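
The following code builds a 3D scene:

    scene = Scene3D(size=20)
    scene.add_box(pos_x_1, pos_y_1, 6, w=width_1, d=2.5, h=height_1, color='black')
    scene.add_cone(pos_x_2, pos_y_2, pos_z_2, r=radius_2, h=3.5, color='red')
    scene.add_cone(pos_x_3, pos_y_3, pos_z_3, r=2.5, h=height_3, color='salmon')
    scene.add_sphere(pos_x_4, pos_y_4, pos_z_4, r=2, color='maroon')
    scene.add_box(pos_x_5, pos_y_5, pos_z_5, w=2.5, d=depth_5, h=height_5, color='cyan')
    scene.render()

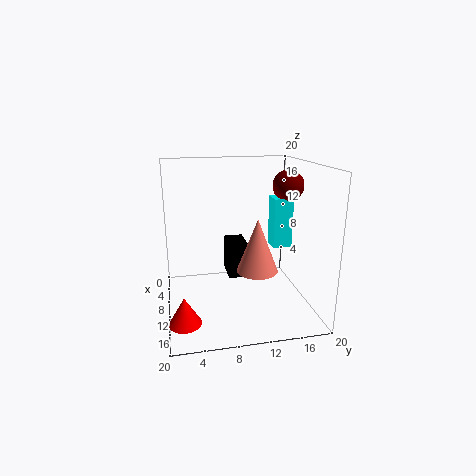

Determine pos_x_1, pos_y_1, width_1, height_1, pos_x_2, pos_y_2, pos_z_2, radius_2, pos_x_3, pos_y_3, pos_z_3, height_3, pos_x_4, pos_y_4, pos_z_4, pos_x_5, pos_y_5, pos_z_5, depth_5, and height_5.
pos_x_1 = 10
pos_y_1 = 8
width_1 = 4
height_1 = 4.5
pos_x_2 = 17
pos_y_2 = 2
pos_z_2 = 2
radius_2 = 2
pos_x_3 = 16.5
pos_y_3 = 11
pos_z_3 = 8
height_3 = 6.5
pos_x_4 = 12.5
pos_y_4 = 16
pos_z_4 = 17.5
pos_x_5 = 11
pos_y_5 = 14
pos_z_5 = 9.5
depth_5 = 2.5
height_5 = 6.5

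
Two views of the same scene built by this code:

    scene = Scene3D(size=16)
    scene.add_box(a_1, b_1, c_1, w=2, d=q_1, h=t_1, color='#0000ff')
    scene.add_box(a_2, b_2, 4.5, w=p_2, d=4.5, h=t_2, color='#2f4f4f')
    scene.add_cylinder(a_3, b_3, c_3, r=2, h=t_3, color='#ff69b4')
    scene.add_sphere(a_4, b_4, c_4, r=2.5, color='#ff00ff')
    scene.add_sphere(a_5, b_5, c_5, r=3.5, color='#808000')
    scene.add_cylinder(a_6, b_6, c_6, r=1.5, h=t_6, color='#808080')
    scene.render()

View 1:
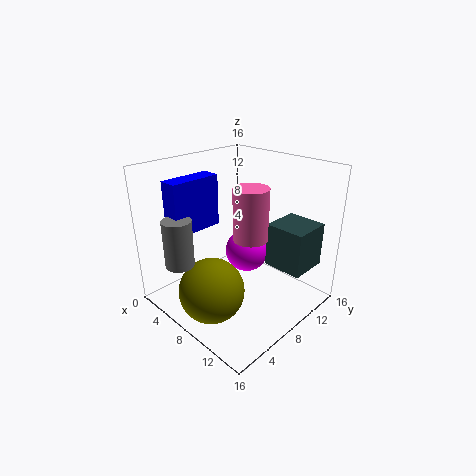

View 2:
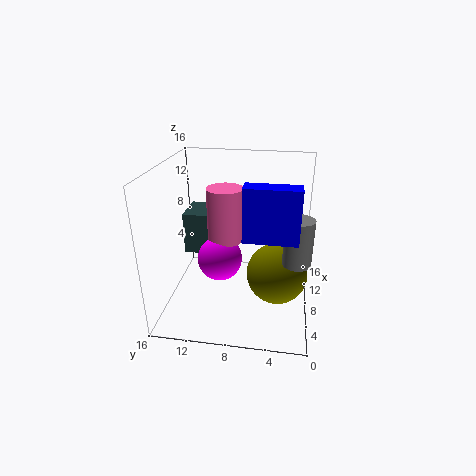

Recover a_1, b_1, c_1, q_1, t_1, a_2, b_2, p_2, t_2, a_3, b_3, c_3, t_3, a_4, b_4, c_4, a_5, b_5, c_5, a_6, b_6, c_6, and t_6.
a_1 = 4
b_1 = 1.5
c_1 = 9.5
q_1 = 5.5
t_1 = 5.5
a_2 = 10
b_2 = 10.5
p_2 = 4.5
t_2 = 5
a_3 = 8.5
b_3 = 9.5
c_3 = 7.5
t_3 = 6
a_4 = 7.5
b_4 = 10
c_4 = 5.5
a_5 = 8.5
b_5 = 3.5
c_5 = 3.5
a_6 = 6
b_6 = 1.5
c_6 = 6.5
t_6 = 5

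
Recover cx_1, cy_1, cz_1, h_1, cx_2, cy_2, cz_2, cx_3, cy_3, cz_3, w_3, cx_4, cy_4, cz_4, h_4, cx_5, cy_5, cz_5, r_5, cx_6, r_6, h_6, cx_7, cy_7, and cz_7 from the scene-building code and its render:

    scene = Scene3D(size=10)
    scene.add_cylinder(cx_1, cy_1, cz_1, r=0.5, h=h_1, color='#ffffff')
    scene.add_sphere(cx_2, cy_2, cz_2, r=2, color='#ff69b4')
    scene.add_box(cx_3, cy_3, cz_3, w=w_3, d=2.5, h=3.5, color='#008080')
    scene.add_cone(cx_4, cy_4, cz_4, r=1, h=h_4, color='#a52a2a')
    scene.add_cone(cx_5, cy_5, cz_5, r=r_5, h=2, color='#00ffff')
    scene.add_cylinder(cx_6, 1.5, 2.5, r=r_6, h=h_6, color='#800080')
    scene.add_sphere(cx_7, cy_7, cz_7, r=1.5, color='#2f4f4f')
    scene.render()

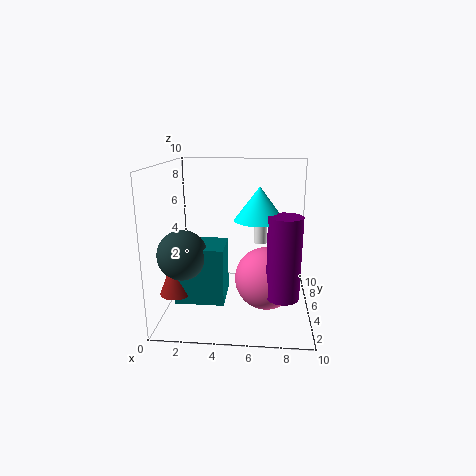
cx_1 = 6.5; cy_1 = 8.5; cz_1 = 3.5; h_1 = 3.5; cx_2 = 7; cy_2 = 3; cz_2 = 3; cx_3 = 1.5; cy_3 = 1; cz_3 = 2; w_3 = 3; cx_4 = 1.5; cy_4 = 1.5; cz_4 = 2.5; h_4 = 2.5; cx_5 = 6.5; cy_5 = 2.5; cz_5 = 7; r_5 = 1.5; cx_6 = 8; r_6 = 1; h_6 = 5; cx_7 = 2; cy_7 = 1.5; cz_7 = 5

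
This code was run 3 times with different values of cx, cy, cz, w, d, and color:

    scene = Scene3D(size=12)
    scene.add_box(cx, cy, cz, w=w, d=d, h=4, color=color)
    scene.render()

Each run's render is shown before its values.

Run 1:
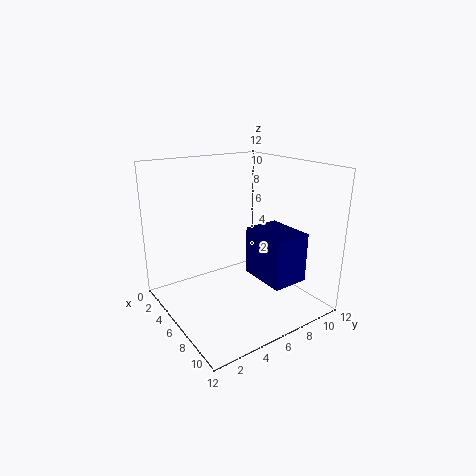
cx = 6.5
cy = 6.5
cz = 3
w = 4
d = 3
color = 'navy'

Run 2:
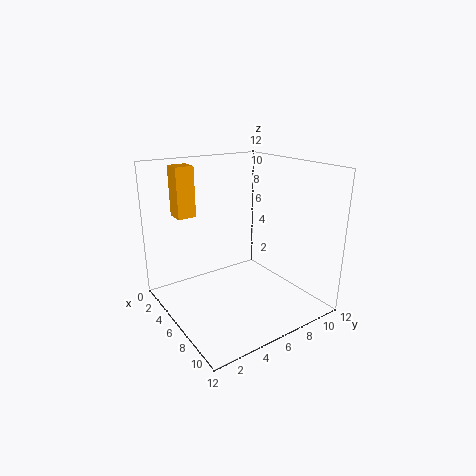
cx = 3
cy = 1.5
cz = 8
w = 1.5
d = 1.5
color = 'orange'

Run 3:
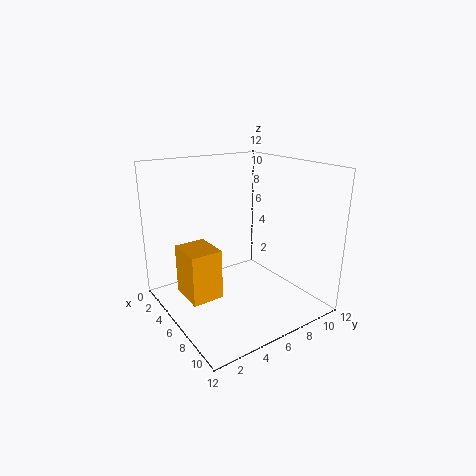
cx = 4.5
cy = 1
cz = 2
w = 3
d = 2.5
color = 'orange'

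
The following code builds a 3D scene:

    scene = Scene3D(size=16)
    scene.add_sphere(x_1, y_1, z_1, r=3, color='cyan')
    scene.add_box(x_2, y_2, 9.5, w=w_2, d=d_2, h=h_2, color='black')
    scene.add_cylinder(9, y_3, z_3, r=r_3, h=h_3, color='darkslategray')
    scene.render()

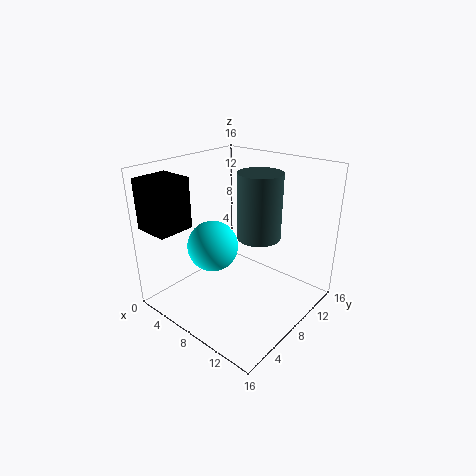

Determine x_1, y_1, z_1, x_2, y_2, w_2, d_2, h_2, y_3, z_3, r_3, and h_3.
x_1 = 4.5, y_1 = 7.5, z_1 = 6, x_2 = 0.5, y_2 = 0.5, w_2 = 4, d_2 = 4, h_2 = 5.5, y_3 = 10.5, z_3 = 7.5, r_3 = 2.5, h_3 = 7.5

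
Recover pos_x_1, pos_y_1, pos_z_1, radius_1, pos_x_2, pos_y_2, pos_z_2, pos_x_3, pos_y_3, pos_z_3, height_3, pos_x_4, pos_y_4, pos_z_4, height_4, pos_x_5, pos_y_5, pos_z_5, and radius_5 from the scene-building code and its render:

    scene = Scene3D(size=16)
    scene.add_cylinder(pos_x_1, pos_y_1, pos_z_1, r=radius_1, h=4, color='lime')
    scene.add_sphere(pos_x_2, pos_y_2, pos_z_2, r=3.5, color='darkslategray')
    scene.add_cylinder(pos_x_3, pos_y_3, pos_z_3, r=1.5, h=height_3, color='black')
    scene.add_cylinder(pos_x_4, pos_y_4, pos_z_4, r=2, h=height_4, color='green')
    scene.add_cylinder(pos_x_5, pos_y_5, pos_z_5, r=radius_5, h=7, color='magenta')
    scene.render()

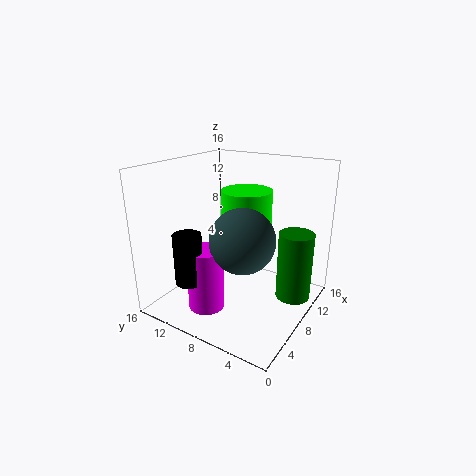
pos_x_1 = 11.5
pos_y_1 = 9
pos_z_1 = 8.5
radius_1 = 3
pos_x_2 = 6.5
pos_y_2 = 6.5
pos_z_2 = 8.5
pos_x_3 = 3
pos_y_3 = 11
pos_z_3 = 4
height_3 = 5.5
pos_x_4 = 11.5
pos_y_4 = 2.5
pos_z_4 = 0.5
height_4 = 8
pos_x_5 = 4.5
pos_y_5 = 10
pos_z_5 = 0.5
radius_5 = 2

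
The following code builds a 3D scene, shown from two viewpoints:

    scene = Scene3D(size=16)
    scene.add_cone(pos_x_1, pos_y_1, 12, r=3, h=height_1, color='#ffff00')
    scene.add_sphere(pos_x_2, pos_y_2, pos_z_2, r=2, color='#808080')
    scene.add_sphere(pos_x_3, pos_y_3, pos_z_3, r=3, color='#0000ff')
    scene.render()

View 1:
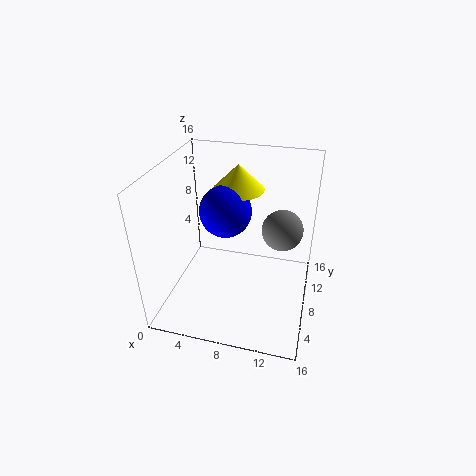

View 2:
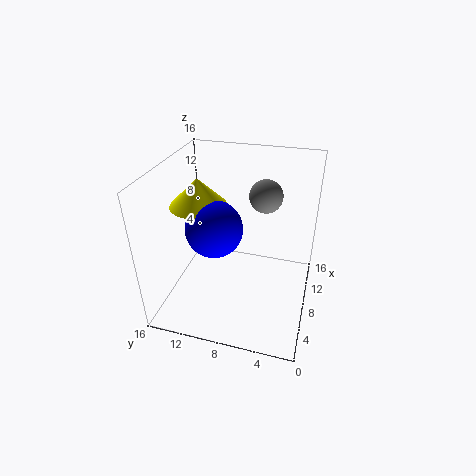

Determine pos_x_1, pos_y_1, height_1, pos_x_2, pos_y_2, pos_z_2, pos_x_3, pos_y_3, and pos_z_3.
pos_x_1 = 7
pos_y_1 = 12
height_1 = 3
pos_x_2 = 13
pos_y_2 = 6
pos_z_2 = 11
pos_x_3 = 6
pos_y_3 = 10
pos_z_3 = 10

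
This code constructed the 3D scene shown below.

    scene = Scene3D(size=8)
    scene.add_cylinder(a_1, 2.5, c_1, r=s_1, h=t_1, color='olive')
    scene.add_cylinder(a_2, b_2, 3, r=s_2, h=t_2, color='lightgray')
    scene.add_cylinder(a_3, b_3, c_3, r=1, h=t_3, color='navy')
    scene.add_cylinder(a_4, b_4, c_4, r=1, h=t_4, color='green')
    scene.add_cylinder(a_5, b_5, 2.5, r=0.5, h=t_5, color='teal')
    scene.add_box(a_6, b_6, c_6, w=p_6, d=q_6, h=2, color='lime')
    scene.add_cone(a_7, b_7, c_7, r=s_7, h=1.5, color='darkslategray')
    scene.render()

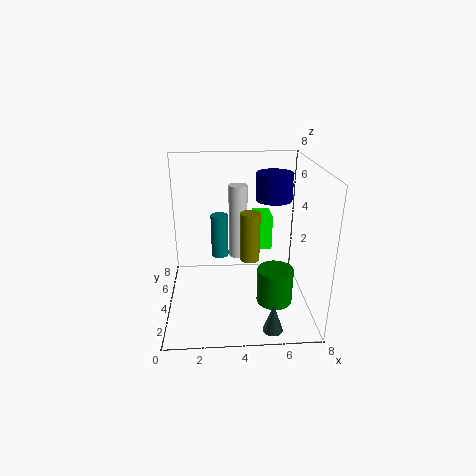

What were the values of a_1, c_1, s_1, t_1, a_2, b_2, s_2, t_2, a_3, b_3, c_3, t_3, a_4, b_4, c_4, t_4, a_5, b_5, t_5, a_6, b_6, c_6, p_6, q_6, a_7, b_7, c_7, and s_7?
a_1 = 4.5, c_1 = 3.5, s_1 = 0.5, t_1 = 2.5, a_2 = 4, b_2 = 4, s_2 = 0.5, t_2 = 4, a_3 = 6, b_3 = 4.5, c_3 = 6, t_3 = 1.5, a_4 = 6, b_4 = 3, c_4 = 0.5, t_4 = 2, a_5 = 3, b_5 = 5, t_5 = 2.5, a_6 = 5, b_6 = 4.5, c_6 = 3, p_6 = 1, q_6 = 1.5, a_7 = 5.5, b_7 = 0.5, c_7 = 0.5, s_7 = 0.5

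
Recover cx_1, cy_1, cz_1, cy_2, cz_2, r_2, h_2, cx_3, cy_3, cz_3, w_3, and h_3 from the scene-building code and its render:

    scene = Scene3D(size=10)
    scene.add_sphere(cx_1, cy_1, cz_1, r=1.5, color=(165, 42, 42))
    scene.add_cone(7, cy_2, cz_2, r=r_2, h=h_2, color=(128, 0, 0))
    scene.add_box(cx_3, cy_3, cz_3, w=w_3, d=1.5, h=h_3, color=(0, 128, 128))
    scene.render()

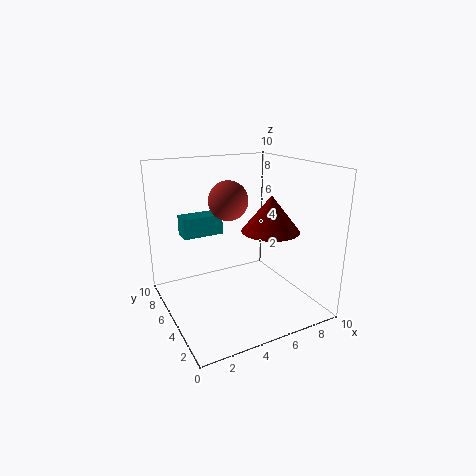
cx_1 = 5.5; cy_1 = 7.5; cz_1 = 7; cy_2 = 4; cz_2 = 5.5; r_2 = 2; h_2 = 2.5; cx_3 = 2; cy_3 = 7.5; cz_3 = 4.5; w_3 = 3; h_3 = 1.5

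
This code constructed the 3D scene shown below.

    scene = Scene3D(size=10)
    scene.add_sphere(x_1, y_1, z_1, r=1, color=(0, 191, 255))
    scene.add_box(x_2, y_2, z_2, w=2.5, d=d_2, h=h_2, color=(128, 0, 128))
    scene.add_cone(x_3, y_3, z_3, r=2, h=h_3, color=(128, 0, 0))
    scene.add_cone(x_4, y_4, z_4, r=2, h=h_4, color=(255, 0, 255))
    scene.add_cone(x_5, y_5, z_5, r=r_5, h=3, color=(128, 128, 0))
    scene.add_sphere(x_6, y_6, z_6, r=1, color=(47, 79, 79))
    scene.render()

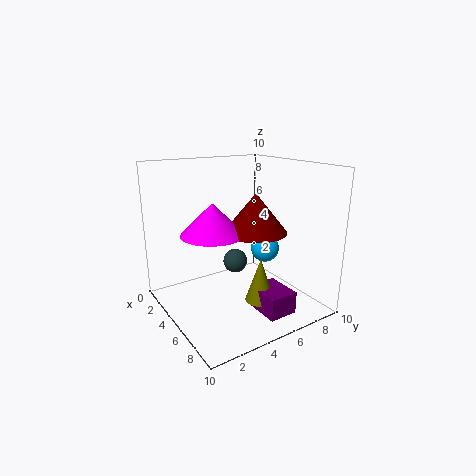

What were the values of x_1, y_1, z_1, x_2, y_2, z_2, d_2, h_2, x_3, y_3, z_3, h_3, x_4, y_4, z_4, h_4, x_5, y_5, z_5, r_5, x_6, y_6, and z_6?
x_1 = 5.5, y_1 = 7, z_1 = 4, x_2 = 6.5, y_2 = 5, z_2 = 0.5, d_2 = 2, h_2 = 1.5, x_3 = 7, y_3 = 5, z_3 = 6, h_3 = 2.5, x_4 = 6, y_4 = 2.5, z_4 = 6, h_4 = 2, x_5 = 7, y_5 = 5.5, z_5 = 1, r_5 = 1, x_6 = 1.5, y_6 = 7, z_6 = 1.5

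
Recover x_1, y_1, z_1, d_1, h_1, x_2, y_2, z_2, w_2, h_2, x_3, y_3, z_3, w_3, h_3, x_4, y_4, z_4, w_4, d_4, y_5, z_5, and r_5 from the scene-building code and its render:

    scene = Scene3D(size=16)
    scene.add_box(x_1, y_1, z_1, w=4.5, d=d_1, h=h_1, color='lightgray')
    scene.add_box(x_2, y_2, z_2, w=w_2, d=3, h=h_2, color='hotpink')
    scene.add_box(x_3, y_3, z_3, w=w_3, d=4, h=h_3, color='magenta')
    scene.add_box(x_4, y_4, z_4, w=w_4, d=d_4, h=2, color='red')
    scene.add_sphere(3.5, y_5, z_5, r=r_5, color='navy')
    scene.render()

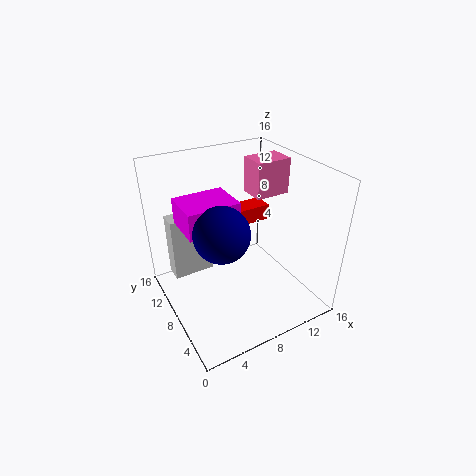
x_1 = 1
y_1 = 9.5
z_1 = 4
d_1 = 2
h_1 = 7
x_2 = 10.5
y_2 = 8
z_2 = 12
w_2 = 4
h_2 = 4
x_3 = 1
y_3 = 4
z_3 = 12
w_3 = 5
h_3 = 2.5
x_4 = 9.5
y_4 = 11.5
z_4 = 7
w_4 = 5
d_4 = 2.5
y_5 = 3
z_5 = 12.5
r_5 = 2.5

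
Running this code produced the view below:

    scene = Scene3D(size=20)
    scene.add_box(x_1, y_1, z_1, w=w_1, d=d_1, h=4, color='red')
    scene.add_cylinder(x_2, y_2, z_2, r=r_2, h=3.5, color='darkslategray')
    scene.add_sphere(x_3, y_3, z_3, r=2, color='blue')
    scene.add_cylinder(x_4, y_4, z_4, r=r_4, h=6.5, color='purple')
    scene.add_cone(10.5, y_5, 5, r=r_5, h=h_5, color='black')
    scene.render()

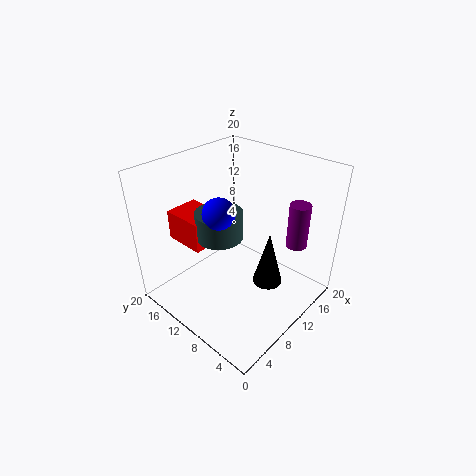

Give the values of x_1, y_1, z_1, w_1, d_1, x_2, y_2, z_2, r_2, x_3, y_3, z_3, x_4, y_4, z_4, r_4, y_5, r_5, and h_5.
x_1 = 3.5; y_1 = 11; z_1 = 10.5; w_1 = 4.5; d_1 = 5.5; x_2 = 6.5; y_2 = 10; z_2 = 12; r_2 = 3; x_3 = 5.5; y_3 = 9; z_3 = 16; x_4 = 16.5; y_4 = 4.5; z_4 = 8; r_4 = 1.5; y_5 = 5; r_5 = 2; h_5 = 7.5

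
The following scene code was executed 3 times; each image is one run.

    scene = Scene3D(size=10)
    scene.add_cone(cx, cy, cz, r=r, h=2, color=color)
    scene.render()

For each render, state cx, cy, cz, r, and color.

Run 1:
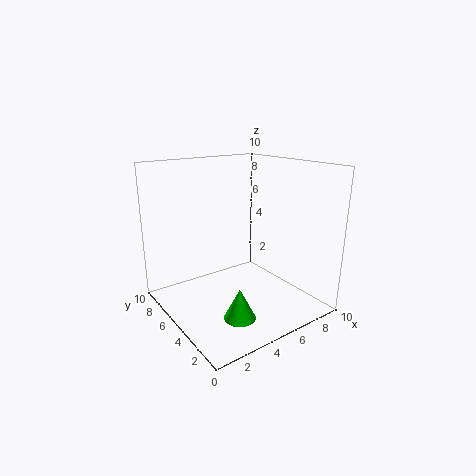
cx = 3; cy = 2; cz = 1; r = 1; color = 'lime'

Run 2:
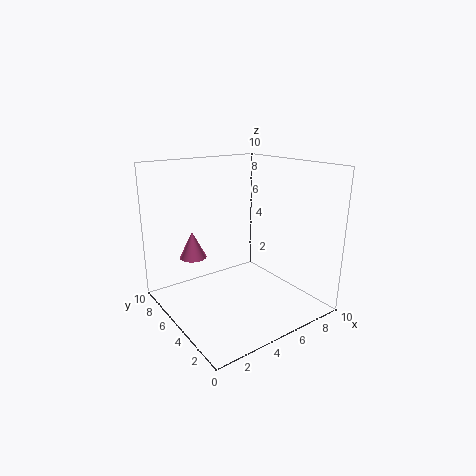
cx = 3; cy = 8; cz = 3; r = 1; color = 'hotpink'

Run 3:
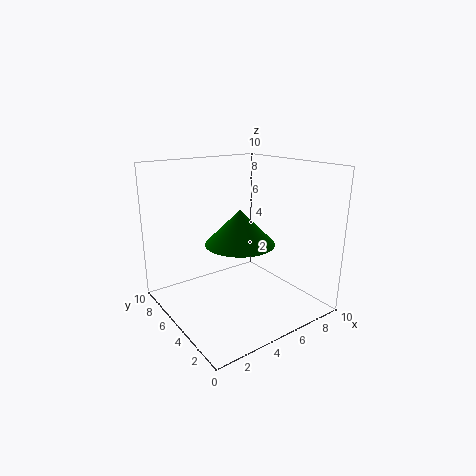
cx = 3; cy = 2; cz = 6; r = 2; color = 'green'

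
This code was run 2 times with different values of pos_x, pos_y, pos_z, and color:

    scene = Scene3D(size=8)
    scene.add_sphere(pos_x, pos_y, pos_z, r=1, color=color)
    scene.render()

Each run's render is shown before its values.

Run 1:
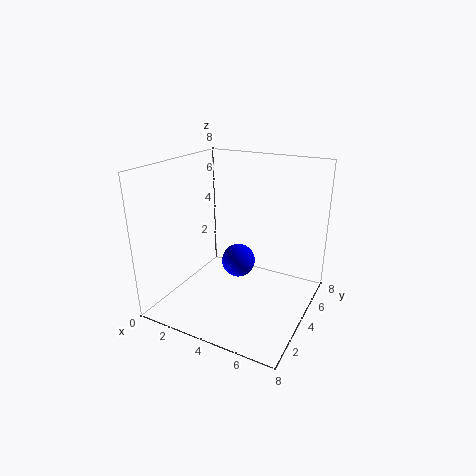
pos_x = 3.5; pos_y = 5; pos_z = 2; color = 'blue'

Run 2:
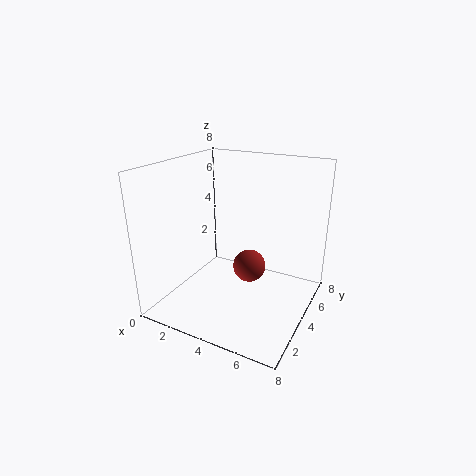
pos_x = 4; pos_y = 5.5; pos_z = 1.5; color = 'brown'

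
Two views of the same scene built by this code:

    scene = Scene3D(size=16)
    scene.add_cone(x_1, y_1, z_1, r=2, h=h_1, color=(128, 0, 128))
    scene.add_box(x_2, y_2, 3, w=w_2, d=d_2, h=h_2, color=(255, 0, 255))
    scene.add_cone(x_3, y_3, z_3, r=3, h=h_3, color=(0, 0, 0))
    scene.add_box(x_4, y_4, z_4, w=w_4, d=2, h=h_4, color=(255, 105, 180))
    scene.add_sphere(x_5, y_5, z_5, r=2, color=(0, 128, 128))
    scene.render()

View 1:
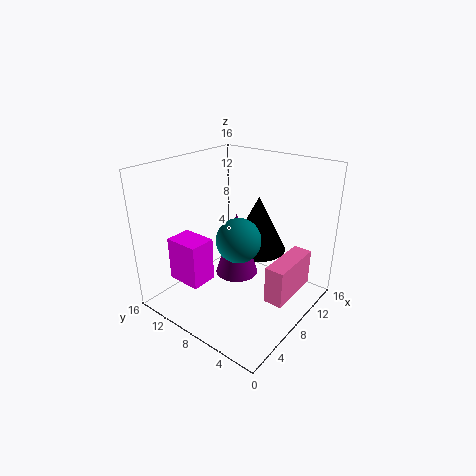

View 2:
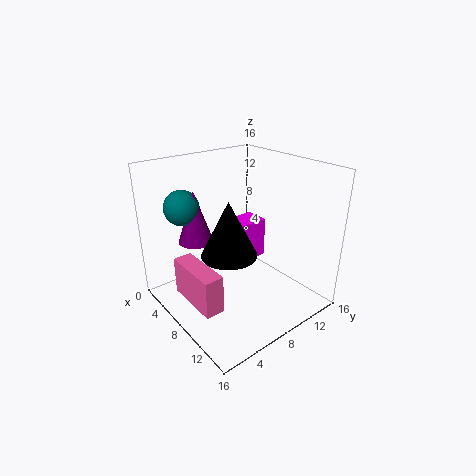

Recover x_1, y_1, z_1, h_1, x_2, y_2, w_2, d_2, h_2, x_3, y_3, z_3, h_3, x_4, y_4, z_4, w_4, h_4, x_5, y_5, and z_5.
x_1 = 4; y_1 = 5; z_1 = 7; h_1 = 6; x_2 = 3; y_2 = 10; w_2 = 3; d_2 = 4; h_2 = 5; x_3 = 9; y_3 = 6; z_3 = 7; h_3 = 6; x_4 = 6; y_4 = 1; z_4 = 3; w_4 = 6; h_4 = 4; x_5 = 3; y_5 = 4; z_5 = 11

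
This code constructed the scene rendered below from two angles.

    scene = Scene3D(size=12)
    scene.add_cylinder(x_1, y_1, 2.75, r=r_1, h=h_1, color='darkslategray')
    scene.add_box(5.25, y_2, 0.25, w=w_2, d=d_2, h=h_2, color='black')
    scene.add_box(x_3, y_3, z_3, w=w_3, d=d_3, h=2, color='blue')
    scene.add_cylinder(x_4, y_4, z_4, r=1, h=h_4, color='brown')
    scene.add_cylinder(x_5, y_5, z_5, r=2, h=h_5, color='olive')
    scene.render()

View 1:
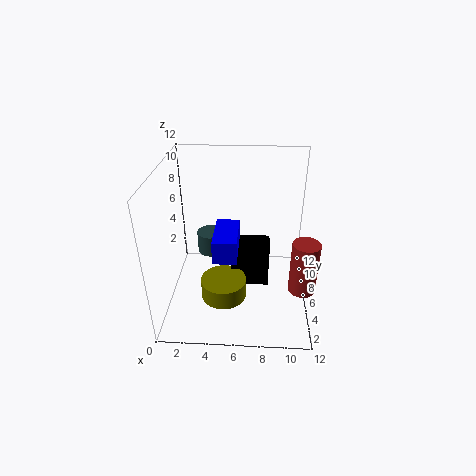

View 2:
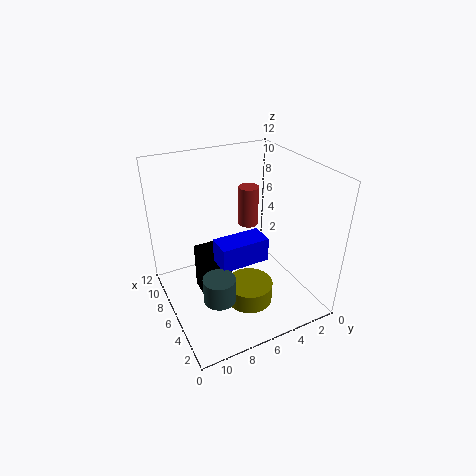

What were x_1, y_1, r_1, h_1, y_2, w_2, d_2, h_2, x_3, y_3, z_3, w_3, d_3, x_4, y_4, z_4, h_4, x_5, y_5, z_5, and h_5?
x_1 = 3.25, y_1 = 9, r_1 = 1.25, h_1 = 2, y_2 = 7, w_2 = 3.5, d_2 = 2, h_2 = 4.25, x_3 = 4, y_3 = 4.25, z_3 = 4.5, w_3 = 2, d_3 = 4, x_4 = 11, y_4 = 2.25, z_4 = 4, h_4 = 4, x_5 = 4.75, y_5 = 5.5, z_5 = 0.25, h_5 = 1.75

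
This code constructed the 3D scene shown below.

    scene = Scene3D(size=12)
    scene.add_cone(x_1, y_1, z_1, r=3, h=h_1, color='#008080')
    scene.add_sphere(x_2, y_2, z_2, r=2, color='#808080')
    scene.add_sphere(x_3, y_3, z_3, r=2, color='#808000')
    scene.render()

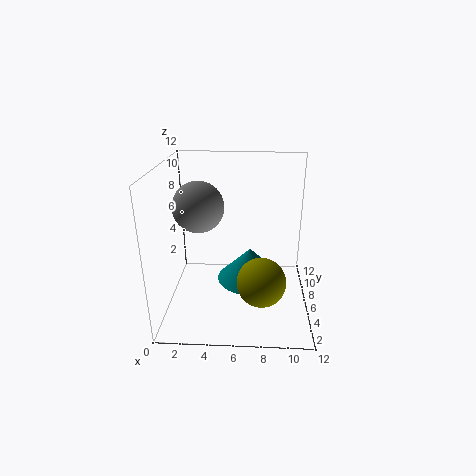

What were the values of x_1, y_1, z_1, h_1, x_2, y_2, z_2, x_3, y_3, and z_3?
x_1 = 7; y_1 = 8; z_1 = 1; h_1 = 3; x_2 = 3; y_2 = 5; z_2 = 9; x_3 = 8; y_3 = 4; z_3 = 3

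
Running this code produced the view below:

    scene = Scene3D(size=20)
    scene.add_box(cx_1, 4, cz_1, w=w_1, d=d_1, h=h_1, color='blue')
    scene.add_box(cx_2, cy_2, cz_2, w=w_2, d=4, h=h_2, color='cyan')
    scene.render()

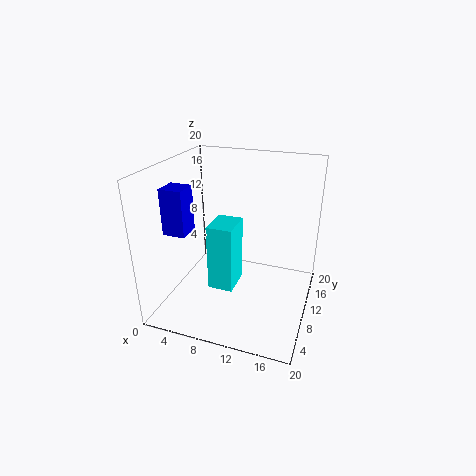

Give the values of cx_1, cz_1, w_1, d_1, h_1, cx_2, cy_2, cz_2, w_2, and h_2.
cx_1 = 2; cz_1 = 12; w_1 = 3; d_1 = 3; h_1 = 6; cx_2 = 9; cy_2 = 2; cz_2 = 7; w_2 = 3; h_2 = 8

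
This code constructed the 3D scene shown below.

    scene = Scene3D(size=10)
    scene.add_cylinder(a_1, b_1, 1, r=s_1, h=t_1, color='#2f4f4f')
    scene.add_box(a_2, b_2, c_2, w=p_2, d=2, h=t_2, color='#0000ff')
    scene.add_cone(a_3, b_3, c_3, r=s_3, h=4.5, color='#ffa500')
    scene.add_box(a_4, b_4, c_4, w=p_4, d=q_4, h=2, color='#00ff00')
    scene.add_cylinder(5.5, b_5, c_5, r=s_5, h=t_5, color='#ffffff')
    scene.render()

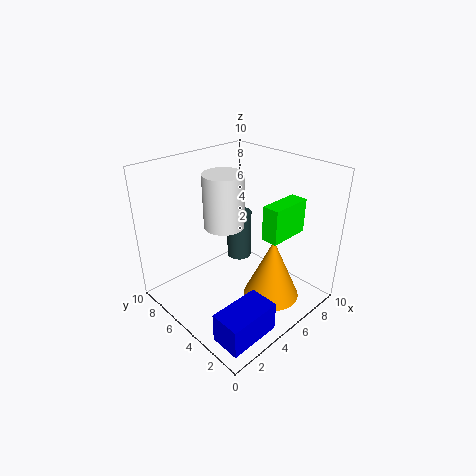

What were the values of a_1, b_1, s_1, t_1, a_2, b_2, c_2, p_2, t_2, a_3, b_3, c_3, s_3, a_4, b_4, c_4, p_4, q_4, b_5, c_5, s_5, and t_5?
a_1 = 8
b_1 = 8
s_1 = 1
t_1 = 4
a_2 = 0.5
b_2 = 0.5
c_2 = 0.5
p_2 = 3.5
t_2 = 2
a_3 = 6.5
b_3 = 3
c_3 = 0.5
s_3 = 2
a_4 = 3.5
b_4 = 0.5
c_4 = 7
p_4 = 2.5
q_4 = 1
b_5 = 7
c_5 = 5
s_5 = 1.5
t_5 = 4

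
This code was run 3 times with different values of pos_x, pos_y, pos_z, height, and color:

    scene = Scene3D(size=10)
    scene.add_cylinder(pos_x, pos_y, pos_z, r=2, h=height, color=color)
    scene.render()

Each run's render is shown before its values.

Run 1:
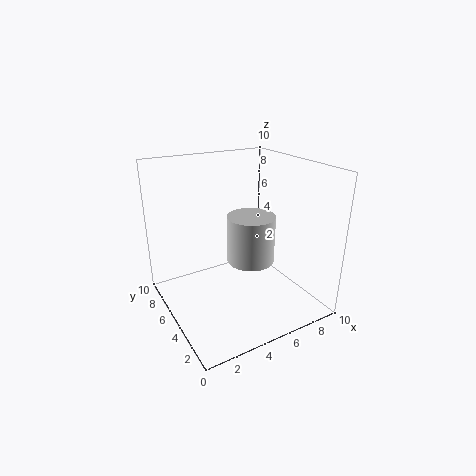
pos_x = 8
pos_y = 8
pos_z = 1
height = 4
color = 'lightgray'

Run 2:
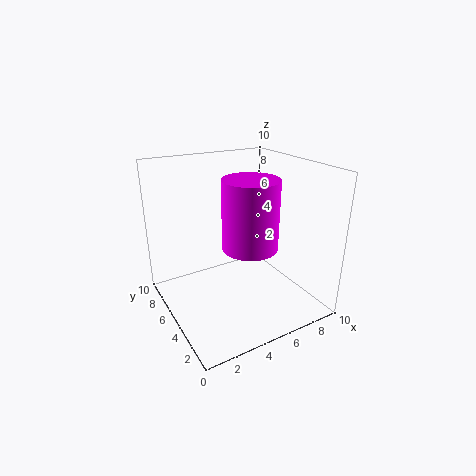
pos_x = 6
pos_y = 5
pos_z = 4
height = 5
color = 'magenta'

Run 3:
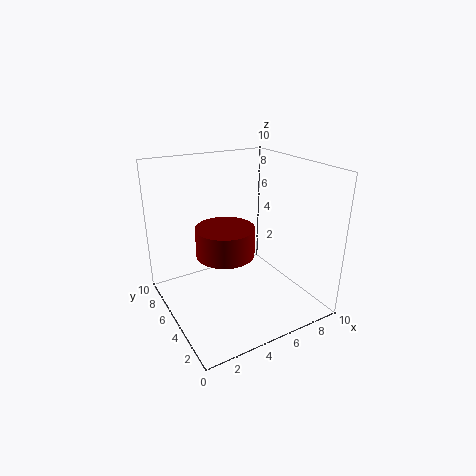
pos_x = 4
pos_y = 5
pos_z = 4
height = 2
color = 'maroon'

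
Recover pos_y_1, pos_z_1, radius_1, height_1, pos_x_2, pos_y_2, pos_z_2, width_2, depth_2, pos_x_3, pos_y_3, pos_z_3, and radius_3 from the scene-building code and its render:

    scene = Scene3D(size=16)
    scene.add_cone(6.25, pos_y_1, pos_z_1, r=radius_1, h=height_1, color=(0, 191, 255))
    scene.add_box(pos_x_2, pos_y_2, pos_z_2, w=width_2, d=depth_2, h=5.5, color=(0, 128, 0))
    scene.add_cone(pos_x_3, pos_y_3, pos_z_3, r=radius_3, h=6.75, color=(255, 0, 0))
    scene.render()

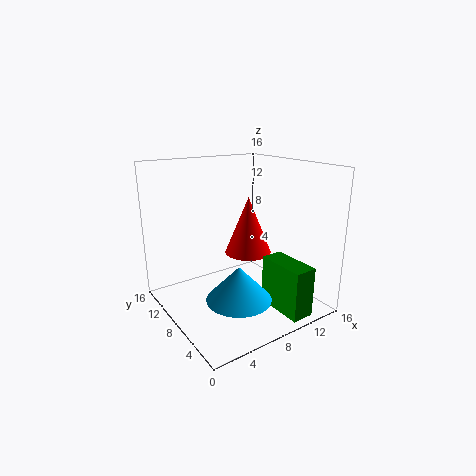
pos_y_1 = 5.25, pos_z_1 = 2.25, radius_1 = 3.5, height_1 = 3.75, pos_x_2 = 10, pos_y_2 = 0.5, pos_z_2 = 0.5, width_2 = 2.5, depth_2 = 5.5, pos_x_3 = 10.5, pos_y_3 = 9.5, pos_z_3 = 5.25, radius_3 = 2.75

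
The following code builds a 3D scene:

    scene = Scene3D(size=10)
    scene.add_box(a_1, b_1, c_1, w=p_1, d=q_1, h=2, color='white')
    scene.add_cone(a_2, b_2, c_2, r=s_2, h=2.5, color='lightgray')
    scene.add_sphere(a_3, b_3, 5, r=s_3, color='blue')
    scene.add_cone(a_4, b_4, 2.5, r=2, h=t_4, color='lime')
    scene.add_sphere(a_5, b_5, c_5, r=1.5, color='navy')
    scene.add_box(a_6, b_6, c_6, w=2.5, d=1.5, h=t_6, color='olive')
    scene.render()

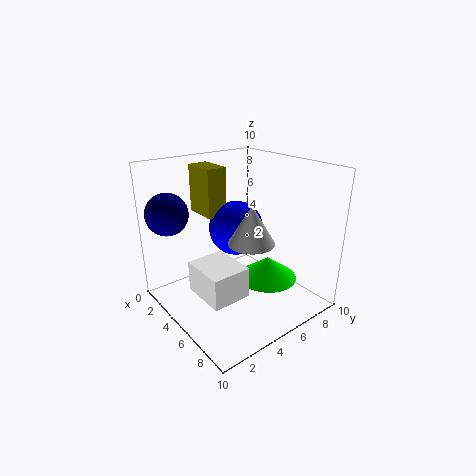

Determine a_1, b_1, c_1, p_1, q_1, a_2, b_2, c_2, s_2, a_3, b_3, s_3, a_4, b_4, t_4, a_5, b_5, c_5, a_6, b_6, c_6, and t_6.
a_1 = 5, b_1 = 1, c_1 = 2.5, p_1 = 3, q_1 = 2.5, a_2 = 7, b_2 = 4.5, c_2 = 5.5, s_2 = 1.5, a_3 = 3.5, b_3 = 6, s_3 = 2, a_4 = 7, b_4 = 6, t_4 = 1.5, a_5 = 1.5, b_5 = 1.5, c_5 = 6.5, a_6 = 0.5, b_6 = 4, c_6 = 6, t_6 = 3.5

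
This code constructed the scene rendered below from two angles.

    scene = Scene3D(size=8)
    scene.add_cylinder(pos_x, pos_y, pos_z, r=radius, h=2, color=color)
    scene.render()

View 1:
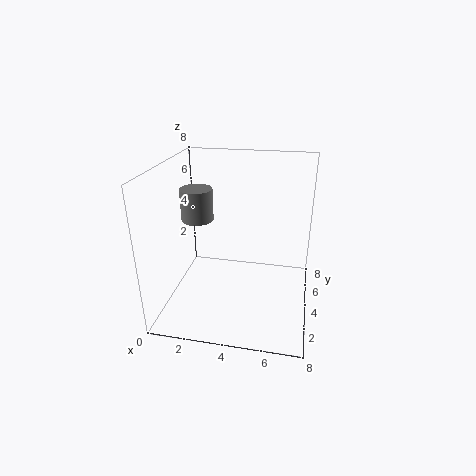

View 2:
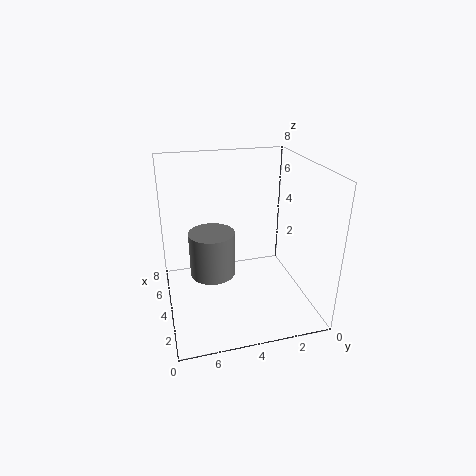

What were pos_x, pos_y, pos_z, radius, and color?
pos_x = 1
pos_y = 6
pos_z = 4
radius = 1
color = 'gray'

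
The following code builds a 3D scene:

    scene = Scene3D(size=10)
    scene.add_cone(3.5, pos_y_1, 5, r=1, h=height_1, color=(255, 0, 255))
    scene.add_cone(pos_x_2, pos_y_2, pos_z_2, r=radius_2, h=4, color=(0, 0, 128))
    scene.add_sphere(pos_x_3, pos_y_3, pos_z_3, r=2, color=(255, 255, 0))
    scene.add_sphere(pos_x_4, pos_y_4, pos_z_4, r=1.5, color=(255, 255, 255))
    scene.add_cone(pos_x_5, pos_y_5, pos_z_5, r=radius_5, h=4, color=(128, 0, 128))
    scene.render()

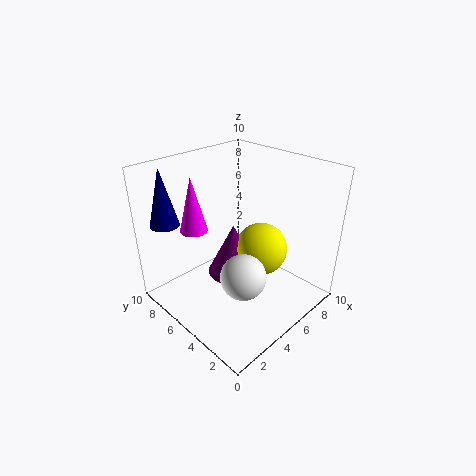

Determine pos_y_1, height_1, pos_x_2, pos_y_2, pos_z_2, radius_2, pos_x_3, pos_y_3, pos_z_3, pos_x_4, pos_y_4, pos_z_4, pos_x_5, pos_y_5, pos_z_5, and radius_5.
pos_y_1 = 8, height_1 = 4, pos_x_2 = 1.5, pos_y_2 = 8.5, pos_z_2 = 6, radius_2 = 1, pos_x_3 = 7.5, pos_y_3 = 5, pos_z_3 = 3, pos_x_4 = 3.5, pos_y_4 = 3, pos_z_4 = 3.5, pos_x_5 = 6, pos_y_5 = 6.5, pos_z_5 = 1, radius_5 = 2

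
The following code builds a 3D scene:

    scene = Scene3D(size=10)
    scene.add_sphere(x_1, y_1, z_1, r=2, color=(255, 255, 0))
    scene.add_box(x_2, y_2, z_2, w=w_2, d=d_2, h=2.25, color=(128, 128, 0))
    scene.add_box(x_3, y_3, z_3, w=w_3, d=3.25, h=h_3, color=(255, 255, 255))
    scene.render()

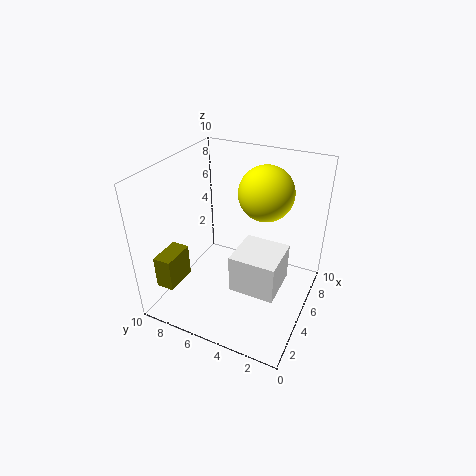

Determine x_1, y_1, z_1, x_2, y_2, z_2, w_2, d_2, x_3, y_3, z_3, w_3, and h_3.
x_1 = 7.5, y_1 = 4, z_1 = 7.5, x_2 = 1, y_2 = 8, z_2 = 2.25, w_2 = 2.25, d_2 = 1.25, x_3 = 3.5, y_3 = 1.75, z_3 = 1.5, w_3 = 3.25, h_3 = 2.75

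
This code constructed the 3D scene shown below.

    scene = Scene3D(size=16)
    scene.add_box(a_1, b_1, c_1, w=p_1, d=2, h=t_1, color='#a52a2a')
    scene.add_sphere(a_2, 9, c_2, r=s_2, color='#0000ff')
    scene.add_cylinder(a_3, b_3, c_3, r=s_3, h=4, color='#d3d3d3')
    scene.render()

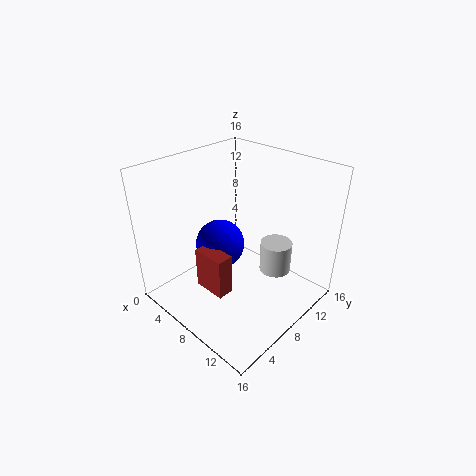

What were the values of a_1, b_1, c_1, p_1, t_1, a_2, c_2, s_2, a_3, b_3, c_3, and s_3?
a_1 = 4; b_1 = 5; c_1 = 1; p_1 = 4; t_1 = 5; a_2 = 4; c_2 = 5; s_2 = 3; a_3 = 9; b_3 = 14; c_3 = 1; s_3 = 2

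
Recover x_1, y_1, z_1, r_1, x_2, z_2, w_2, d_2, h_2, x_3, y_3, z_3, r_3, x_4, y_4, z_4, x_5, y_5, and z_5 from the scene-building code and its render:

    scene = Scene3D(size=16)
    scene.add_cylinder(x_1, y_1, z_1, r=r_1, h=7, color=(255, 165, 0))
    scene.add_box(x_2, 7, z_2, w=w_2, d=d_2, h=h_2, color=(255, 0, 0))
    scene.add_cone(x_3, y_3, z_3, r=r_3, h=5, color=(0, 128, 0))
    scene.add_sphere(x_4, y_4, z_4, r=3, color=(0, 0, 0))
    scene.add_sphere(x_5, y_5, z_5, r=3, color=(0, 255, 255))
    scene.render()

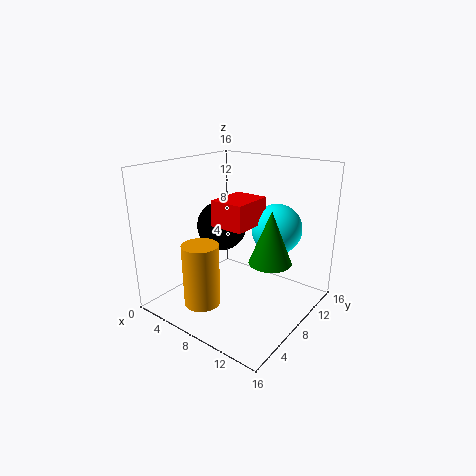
x_1 = 6
y_1 = 4
z_1 = 1
r_1 = 2
x_2 = 5
z_2 = 9
w_2 = 4
d_2 = 5
h_2 = 3
x_3 = 14
y_3 = 5
z_3 = 8
r_3 = 2
x_4 = 4
y_4 = 10
z_4 = 8
x_5 = 10
y_5 = 13
z_5 = 8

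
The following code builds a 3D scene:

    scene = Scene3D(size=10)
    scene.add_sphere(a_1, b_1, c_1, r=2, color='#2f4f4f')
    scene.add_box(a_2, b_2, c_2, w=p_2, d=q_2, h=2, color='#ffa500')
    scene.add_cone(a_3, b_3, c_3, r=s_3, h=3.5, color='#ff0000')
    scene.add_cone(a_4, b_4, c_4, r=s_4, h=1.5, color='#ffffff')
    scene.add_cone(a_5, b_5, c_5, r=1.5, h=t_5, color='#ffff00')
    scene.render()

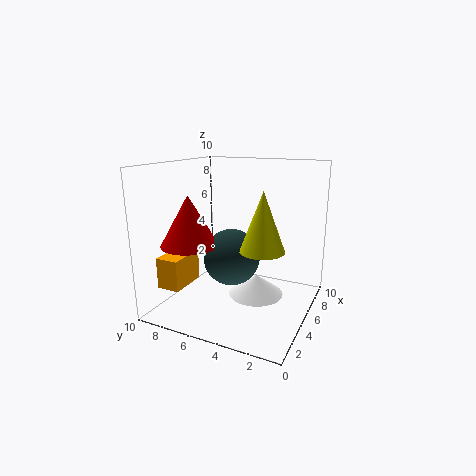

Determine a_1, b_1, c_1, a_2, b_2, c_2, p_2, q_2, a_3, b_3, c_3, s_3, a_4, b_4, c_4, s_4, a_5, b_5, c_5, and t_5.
a_1 = 5, b_1 = 5.5, c_1 = 3.5, a_2 = 0.5, b_2 = 7, c_2 = 2.5, p_2 = 2.5, q_2 = 1.5, a_3 = 3.5, b_3 = 8, c_3 = 4.5, s_3 = 2, a_4 = 6, b_4 = 4, c_4 = 0.5, s_4 = 2, a_5 = 4.5, b_5 = 3, c_5 = 4.5, t_5 = 4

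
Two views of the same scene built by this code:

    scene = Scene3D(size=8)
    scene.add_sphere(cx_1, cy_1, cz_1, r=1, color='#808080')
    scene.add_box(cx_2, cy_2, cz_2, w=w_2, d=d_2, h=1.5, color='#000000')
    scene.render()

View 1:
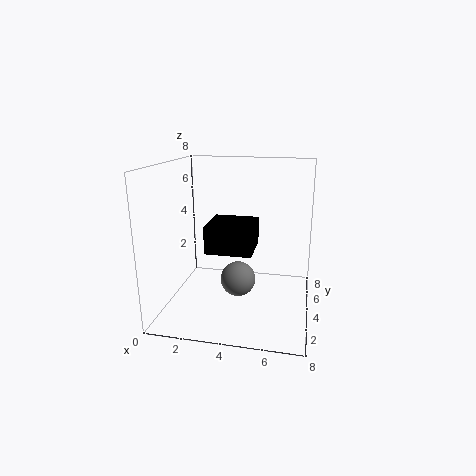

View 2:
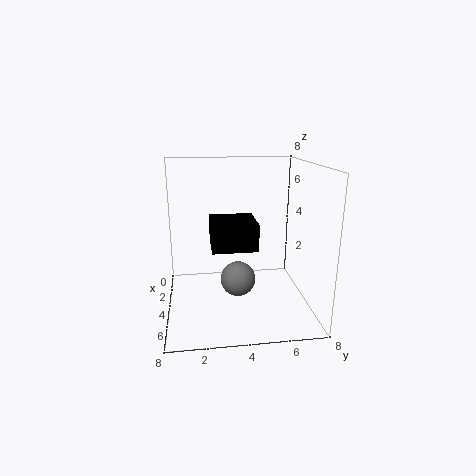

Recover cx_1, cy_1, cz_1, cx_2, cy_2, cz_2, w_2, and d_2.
cx_1 = 4; cy_1 = 4; cz_1 = 1.5; cx_2 = 2.5; cy_2 = 2.5; cz_2 = 3.5; w_2 = 2.5; d_2 = 2.5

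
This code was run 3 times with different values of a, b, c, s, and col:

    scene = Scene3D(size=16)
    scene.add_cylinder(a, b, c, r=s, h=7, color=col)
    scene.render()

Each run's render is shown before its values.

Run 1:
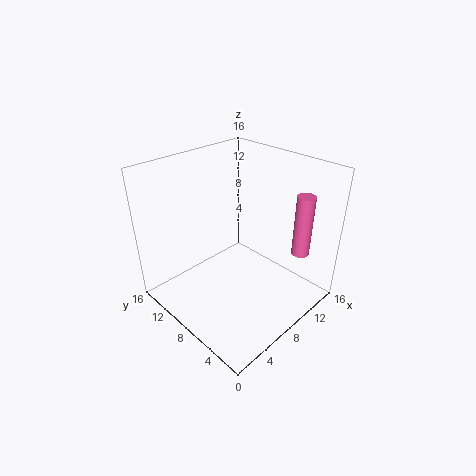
a = 13
b = 3
c = 6
s = 1
col = 'hotpink'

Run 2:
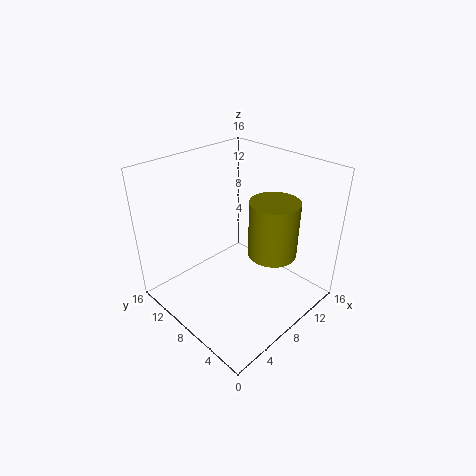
a = 13
b = 7
c = 4
s = 3
col = 'olive'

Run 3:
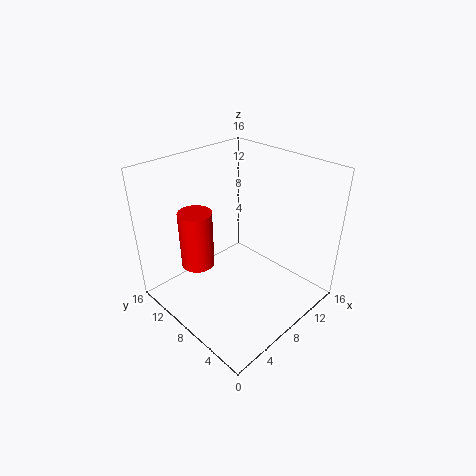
a = 6
b = 13
c = 3
s = 2
col = 'red'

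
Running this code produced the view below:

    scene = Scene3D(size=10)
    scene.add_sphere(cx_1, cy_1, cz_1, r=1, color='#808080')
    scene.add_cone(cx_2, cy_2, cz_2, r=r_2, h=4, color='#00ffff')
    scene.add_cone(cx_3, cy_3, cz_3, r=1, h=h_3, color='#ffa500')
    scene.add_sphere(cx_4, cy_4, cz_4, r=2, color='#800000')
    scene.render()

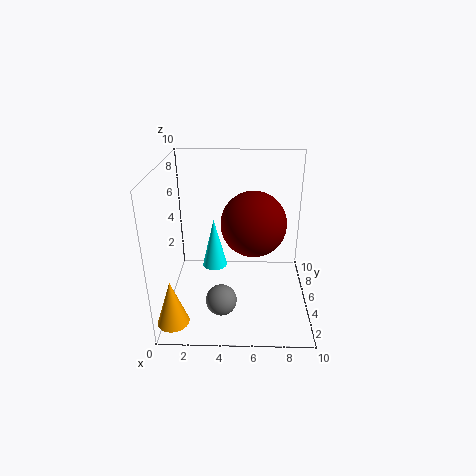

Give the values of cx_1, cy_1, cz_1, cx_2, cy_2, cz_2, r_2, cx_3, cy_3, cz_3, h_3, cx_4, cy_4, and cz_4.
cx_1 = 4; cy_1 = 2; cz_1 = 2; cx_2 = 3; cy_2 = 8; cz_2 = 1; r_2 = 1; cx_3 = 1; cy_3 = 1; cz_3 = 1; h_3 = 3; cx_4 = 6; cy_4 = 3; cz_4 = 7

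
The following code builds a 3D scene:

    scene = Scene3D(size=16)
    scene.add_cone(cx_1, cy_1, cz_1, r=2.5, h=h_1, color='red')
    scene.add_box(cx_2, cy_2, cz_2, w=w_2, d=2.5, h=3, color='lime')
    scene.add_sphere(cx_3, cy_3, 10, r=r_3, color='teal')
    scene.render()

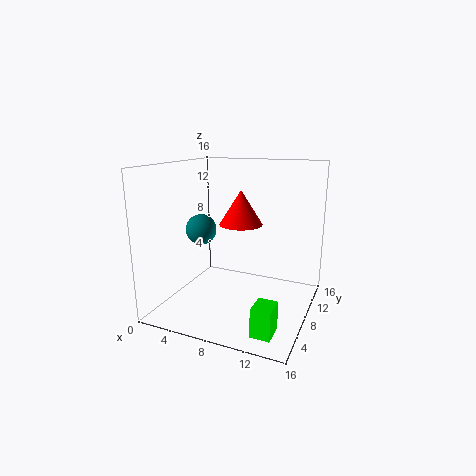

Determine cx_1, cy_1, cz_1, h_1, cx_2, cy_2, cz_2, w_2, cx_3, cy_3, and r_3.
cx_1 = 7.5; cy_1 = 10; cz_1 = 9; h_1 = 4; cx_2 = 12; cy_2 = 1.5; cz_2 = 0.5; w_2 = 2; cx_3 = 6; cy_3 = 3.5; r_3 = 1.5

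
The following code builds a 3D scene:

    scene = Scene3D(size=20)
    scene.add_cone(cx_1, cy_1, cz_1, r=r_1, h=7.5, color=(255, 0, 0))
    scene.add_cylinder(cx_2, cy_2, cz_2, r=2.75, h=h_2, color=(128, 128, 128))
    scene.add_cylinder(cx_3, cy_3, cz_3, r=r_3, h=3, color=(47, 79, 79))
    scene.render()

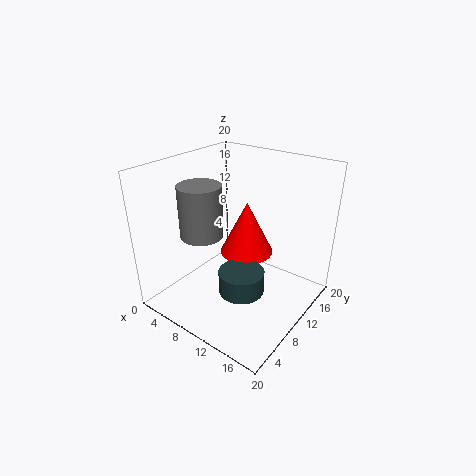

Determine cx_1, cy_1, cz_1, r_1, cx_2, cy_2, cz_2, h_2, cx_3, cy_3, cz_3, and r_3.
cx_1 = 10.25
cy_1 = 11.75
cz_1 = 7.25
r_1 = 3.75
cx_2 = 7.75
cy_2 = 5.25
cz_2 = 11.75
h_2 = 6.75
cx_3 = 13
cy_3 = 6.75
cz_3 = 4.5
r_3 = 3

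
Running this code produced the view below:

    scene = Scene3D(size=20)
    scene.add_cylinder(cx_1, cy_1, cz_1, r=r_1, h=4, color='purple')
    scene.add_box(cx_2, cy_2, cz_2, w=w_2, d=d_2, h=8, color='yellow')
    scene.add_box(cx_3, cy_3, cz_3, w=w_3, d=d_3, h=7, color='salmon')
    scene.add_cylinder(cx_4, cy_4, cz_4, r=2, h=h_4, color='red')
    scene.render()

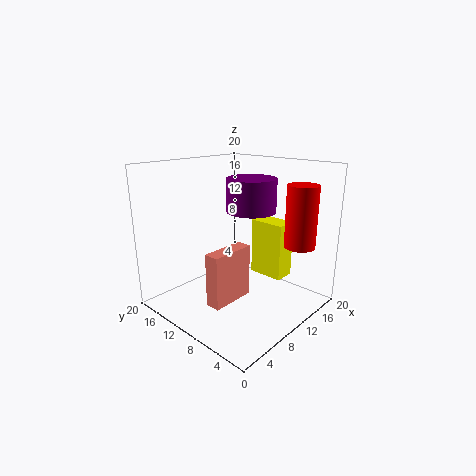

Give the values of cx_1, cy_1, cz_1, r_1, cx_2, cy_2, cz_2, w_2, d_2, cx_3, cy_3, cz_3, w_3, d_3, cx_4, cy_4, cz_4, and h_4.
cx_1 = 8; cy_1 = 6; cz_1 = 15; r_1 = 3; cx_2 = 13; cy_2 = 5; cz_2 = 4; w_2 = 3; d_2 = 5; cx_3 = 3; cy_3 = 7; cz_3 = 3; w_3 = 6; d_3 = 2; cx_4 = 13; cy_4 = 2; cz_4 = 10; h_4 = 8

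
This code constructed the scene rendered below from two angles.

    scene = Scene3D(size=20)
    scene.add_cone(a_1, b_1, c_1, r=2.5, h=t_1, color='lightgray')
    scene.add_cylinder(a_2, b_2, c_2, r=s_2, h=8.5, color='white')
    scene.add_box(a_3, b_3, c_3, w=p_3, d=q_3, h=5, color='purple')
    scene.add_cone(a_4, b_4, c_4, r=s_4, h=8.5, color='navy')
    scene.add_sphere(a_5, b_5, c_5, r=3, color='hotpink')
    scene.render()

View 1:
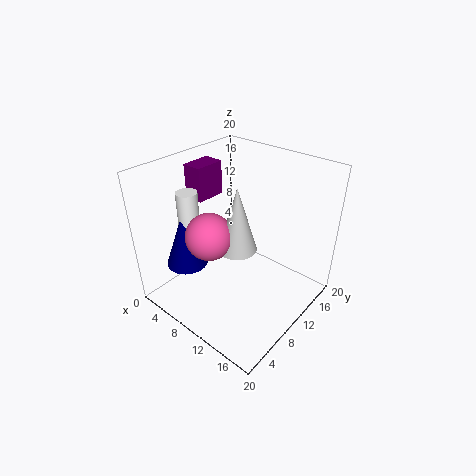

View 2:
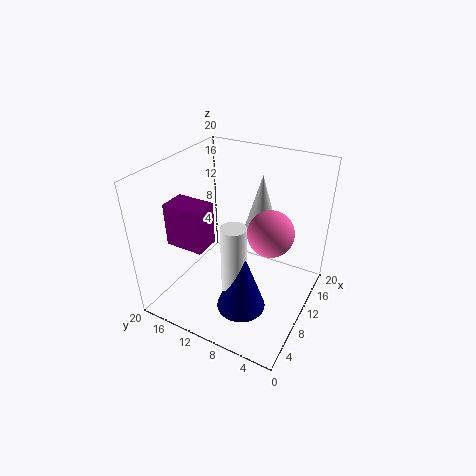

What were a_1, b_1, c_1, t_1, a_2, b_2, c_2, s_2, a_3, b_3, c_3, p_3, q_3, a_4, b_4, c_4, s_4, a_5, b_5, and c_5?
a_1 = 12
b_1 = 7.5
c_1 = 10.5
t_1 = 8.5
a_2 = 3.5
b_2 = 7
c_2 = 7.5
s_2 = 1.5
a_3 = 0.5
b_3 = 9.5
c_3 = 13.5
p_3 = 3
q_3 = 4.5
a_4 = 3.5
b_4 = 6
c_4 = 5
s_4 = 3
a_5 = 9.5
b_5 = 5
c_5 = 12.5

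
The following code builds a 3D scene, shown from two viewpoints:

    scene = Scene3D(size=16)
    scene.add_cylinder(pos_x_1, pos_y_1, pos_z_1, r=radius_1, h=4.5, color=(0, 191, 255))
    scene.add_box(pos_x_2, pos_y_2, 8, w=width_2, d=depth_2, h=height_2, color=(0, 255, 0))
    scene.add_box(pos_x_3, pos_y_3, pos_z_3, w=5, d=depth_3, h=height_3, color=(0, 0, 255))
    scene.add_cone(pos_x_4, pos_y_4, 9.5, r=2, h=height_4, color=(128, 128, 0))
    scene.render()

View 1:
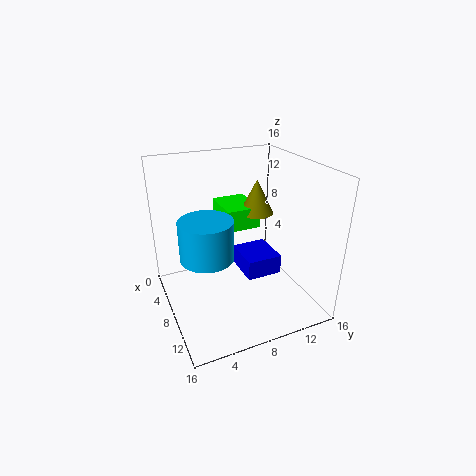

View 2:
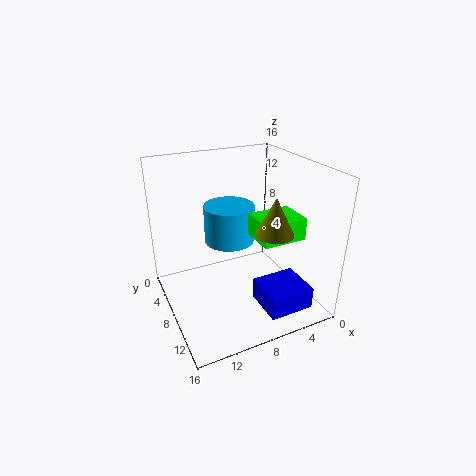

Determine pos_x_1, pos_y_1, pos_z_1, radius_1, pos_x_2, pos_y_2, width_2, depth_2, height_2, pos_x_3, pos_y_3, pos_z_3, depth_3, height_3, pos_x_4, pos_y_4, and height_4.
pos_x_1 = 7.5
pos_y_1 = 4.5
pos_z_1 = 6
radius_1 = 3
pos_x_2 = 1.5
pos_y_2 = 7.5
width_2 = 5
depth_2 = 4
height_2 = 2.5
pos_x_3 = 2
pos_y_3 = 10
pos_z_3 = 1
depth_3 = 4.5
height_3 = 2.5
pos_x_4 = 5.5
pos_y_4 = 11.5
height_4 = 4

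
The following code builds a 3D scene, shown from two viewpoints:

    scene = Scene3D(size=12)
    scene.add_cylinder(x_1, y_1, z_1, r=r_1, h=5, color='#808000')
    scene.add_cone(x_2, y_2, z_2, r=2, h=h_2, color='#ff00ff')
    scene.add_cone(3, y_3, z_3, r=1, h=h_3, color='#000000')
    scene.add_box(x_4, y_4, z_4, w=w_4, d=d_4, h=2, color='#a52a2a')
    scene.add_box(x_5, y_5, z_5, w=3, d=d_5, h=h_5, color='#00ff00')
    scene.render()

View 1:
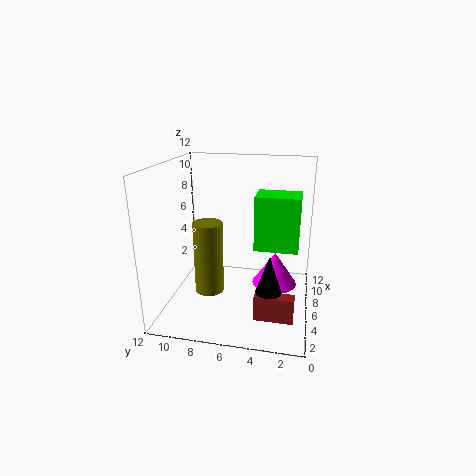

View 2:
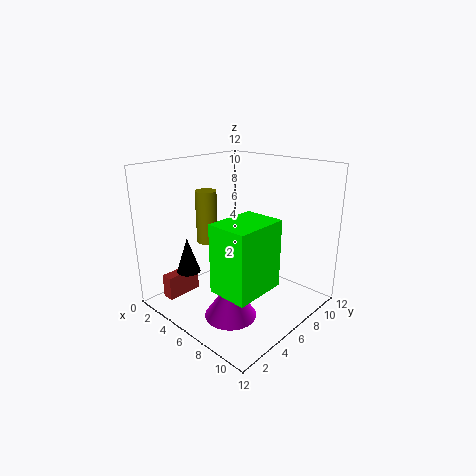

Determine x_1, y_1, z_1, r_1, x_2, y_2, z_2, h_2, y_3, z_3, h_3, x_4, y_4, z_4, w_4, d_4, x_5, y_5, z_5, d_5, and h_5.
x_1 = 1, y_1 = 7, z_1 = 4, r_1 = 1, x_2 = 8, y_2 = 3, z_2 = 1, h_2 = 3, y_3 = 3, z_3 = 3, h_3 = 3, x_4 = 2, y_4 = 1, z_4 = 1, w_4 = 1, d_4 = 3, x_5 = 8, y_5 = 1, z_5 = 4, d_5 = 4, h_5 = 5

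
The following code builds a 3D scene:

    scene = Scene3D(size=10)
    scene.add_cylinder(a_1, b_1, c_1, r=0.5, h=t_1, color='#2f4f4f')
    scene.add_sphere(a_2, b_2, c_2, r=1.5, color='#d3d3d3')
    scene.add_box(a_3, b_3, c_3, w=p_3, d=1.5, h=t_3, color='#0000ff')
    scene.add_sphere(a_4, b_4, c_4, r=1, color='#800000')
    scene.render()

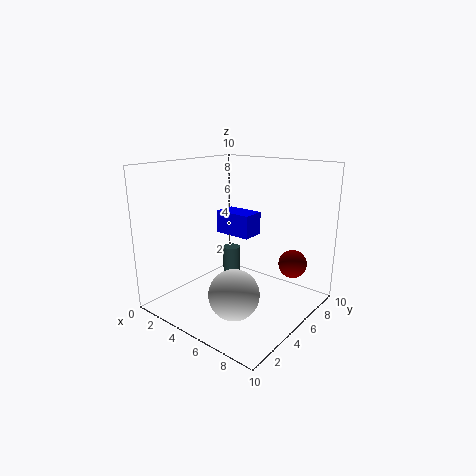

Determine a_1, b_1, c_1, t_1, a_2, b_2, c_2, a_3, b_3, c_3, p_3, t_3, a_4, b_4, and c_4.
a_1 = 6.5
b_1 = 2.5
c_1 = 3.5
t_1 = 2
a_2 = 7.5
b_2 = 1.5
c_2 = 3
a_3 = 4
b_3 = 4
c_3 = 5.5
p_3 = 2.5
t_3 = 1.5
a_4 = 8
b_4 = 7.5
c_4 = 3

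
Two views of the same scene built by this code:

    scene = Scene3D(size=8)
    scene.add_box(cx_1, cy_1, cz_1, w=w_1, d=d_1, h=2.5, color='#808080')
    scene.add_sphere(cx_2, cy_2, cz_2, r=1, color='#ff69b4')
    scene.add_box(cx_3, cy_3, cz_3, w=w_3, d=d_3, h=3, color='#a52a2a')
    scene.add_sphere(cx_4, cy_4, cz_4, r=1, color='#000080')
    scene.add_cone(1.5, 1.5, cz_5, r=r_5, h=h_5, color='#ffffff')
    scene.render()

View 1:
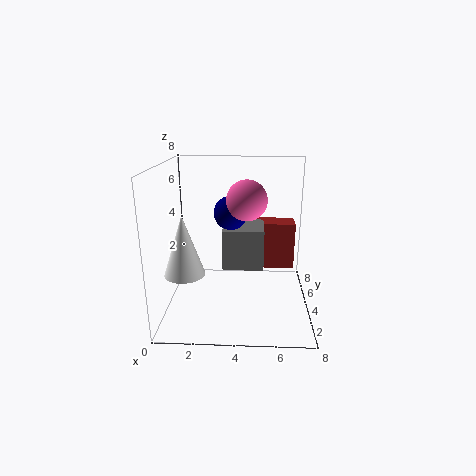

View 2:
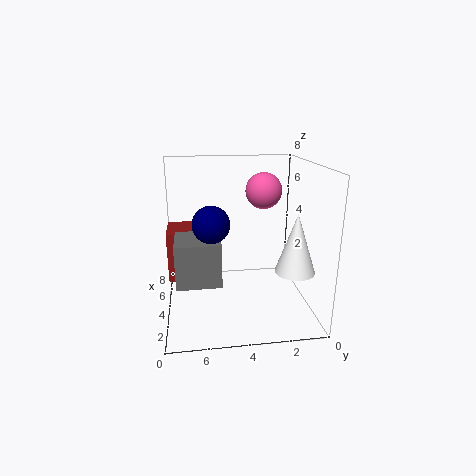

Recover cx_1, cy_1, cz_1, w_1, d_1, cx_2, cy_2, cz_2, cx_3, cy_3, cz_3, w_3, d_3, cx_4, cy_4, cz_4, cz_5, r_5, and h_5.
cx_1 = 3
cy_1 = 5
cz_1 = 1.5
w_1 = 2.5
d_1 = 2.5
cx_2 = 4.5
cy_2 = 2.5
cz_2 = 6.5
cx_3 = 5
cy_3 = 6.5
cz_3 = 1
w_3 = 2.5
d_3 = 1.5
cx_4 = 3.5
cy_4 = 5.5
cz_4 = 5
cz_5 = 3
r_5 = 1
h_5 = 3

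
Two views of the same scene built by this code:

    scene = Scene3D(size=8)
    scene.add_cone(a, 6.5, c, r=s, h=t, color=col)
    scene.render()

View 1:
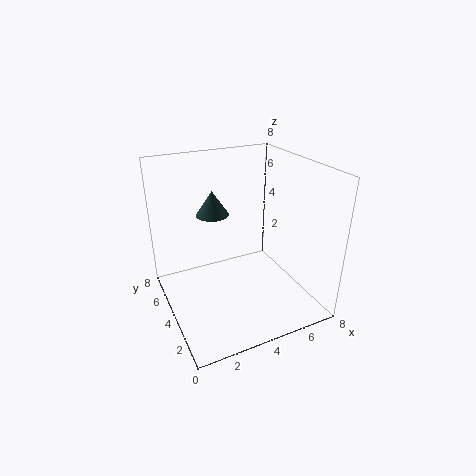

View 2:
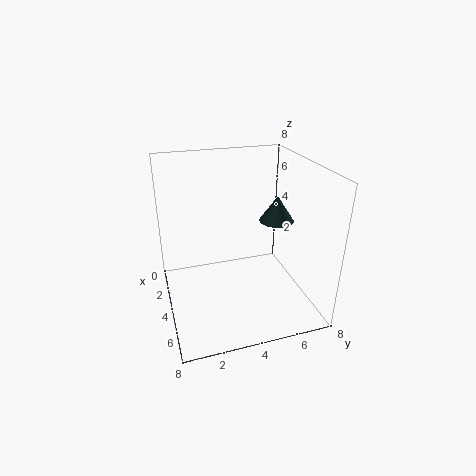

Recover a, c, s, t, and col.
a = 3.5; c = 4.5; s = 1; t = 1.5; col = 'darkslategray'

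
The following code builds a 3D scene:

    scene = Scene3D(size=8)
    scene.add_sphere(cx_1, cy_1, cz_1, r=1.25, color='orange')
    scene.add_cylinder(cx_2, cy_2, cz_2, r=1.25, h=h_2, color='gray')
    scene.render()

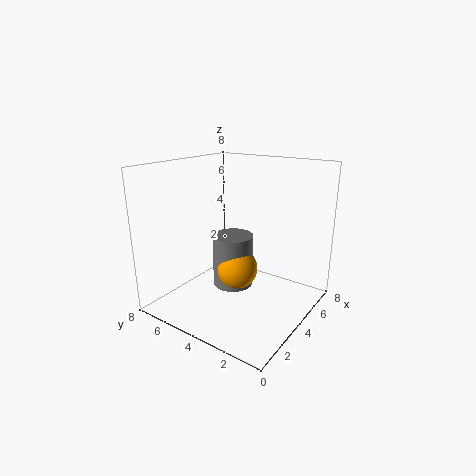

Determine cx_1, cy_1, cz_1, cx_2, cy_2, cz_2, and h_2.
cx_1 = 5
cy_1 = 4.75
cz_1 = 1.5
cx_2 = 5.25
cy_2 = 5.25
cz_2 = 0.25
h_2 = 3.25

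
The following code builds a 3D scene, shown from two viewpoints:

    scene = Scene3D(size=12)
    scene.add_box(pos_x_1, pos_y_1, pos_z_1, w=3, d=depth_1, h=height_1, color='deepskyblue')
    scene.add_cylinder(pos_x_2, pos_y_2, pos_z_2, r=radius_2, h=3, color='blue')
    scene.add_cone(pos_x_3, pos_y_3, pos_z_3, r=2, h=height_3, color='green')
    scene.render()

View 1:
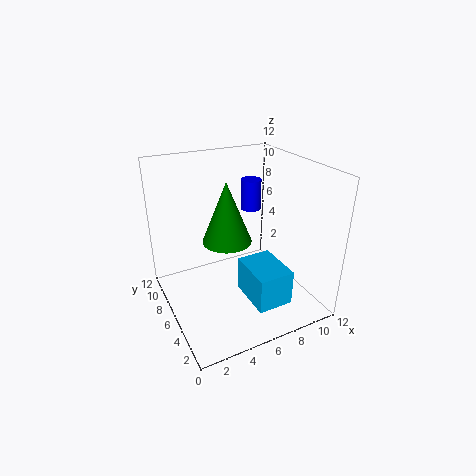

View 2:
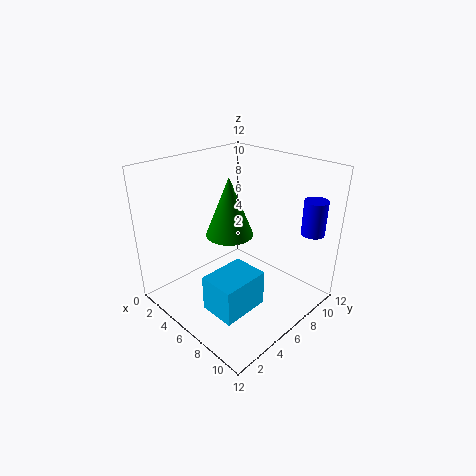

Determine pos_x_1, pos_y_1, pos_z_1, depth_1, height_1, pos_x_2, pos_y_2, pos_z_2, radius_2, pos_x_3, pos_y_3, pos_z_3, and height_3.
pos_x_1 = 6, pos_y_1 = 2, pos_z_1 = 1, depth_1 = 4, height_1 = 3, pos_x_2 = 10, pos_y_2 = 11, pos_z_2 = 6, radius_2 = 1, pos_x_3 = 5, pos_y_3 = 6, pos_z_3 = 6, height_3 = 5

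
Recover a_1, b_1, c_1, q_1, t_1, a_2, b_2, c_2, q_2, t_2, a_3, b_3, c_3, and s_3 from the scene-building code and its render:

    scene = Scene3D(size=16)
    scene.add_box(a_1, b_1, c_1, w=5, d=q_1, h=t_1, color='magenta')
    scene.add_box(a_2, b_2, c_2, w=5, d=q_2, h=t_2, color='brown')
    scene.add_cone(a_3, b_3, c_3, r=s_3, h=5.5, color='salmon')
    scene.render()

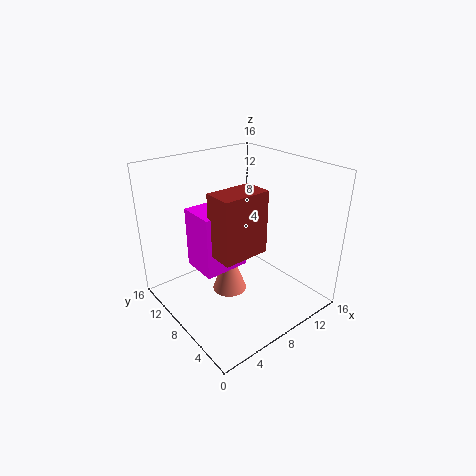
a_1 = 3, b_1 = 6.5, c_1 = 5.5, q_1 = 4, t_1 = 6.5, a_2 = 3.5, b_2 = 4, c_2 = 8, q_2 = 3, t_2 = 6.5, a_3 = 7.5, b_3 = 9, c_3 = 1, s_3 = 2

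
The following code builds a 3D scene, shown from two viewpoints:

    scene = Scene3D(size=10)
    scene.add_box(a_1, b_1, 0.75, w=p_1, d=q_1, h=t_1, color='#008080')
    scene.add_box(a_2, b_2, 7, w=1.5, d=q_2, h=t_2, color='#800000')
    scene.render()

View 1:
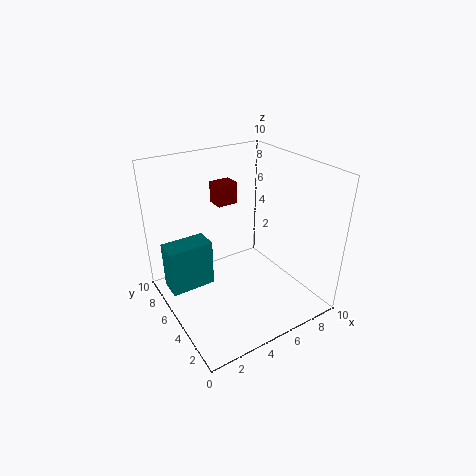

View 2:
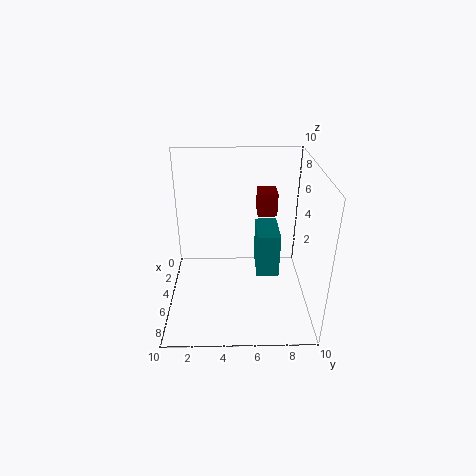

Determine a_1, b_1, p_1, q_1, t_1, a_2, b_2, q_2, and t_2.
a_1 = 0.5
b_1 = 6.5
p_1 = 3.25
q_1 = 1.75
t_1 = 3.5
a_2 = 4.25
b_2 = 6.25
q_2 = 1.25
t_2 = 1.5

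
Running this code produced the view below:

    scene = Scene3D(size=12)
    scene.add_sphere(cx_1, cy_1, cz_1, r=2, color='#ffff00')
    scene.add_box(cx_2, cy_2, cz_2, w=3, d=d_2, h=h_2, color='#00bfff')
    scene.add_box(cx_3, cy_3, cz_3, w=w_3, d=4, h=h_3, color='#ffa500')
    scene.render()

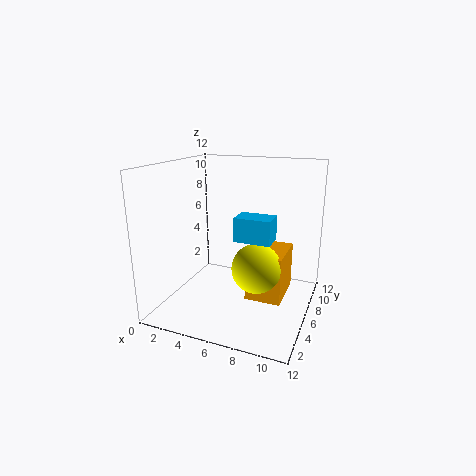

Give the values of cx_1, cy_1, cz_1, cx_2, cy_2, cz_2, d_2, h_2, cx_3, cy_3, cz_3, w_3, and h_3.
cx_1 = 8, cy_1 = 5, cz_1 = 4, cx_2 = 6, cy_2 = 5, cz_2 = 6, d_2 = 2, h_2 = 2, cx_3 = 7, cy_3 = 5, cz_3 = 1, w_3 = 3, h_3 = 4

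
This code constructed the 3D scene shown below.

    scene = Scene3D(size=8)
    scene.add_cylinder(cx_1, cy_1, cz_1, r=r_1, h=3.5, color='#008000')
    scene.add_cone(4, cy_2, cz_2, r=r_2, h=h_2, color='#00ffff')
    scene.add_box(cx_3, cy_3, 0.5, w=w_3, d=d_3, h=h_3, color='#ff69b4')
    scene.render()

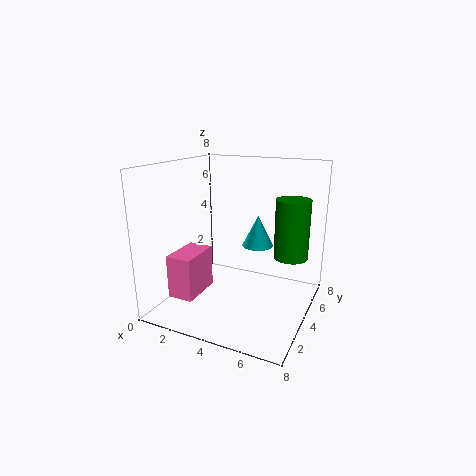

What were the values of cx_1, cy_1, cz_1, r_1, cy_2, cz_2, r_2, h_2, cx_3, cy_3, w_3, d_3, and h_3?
cx_1 = 6.5, cy_1 = 6, cz_1 = 2.5, r_1 = 1, cy_2 = 7, cz_2 = 2.5, r_2 = 1, h_2 = 2, cx_3 = 0.5, cy_3 = 2, w_3 = 1.5, d_3 = 2.5, h_3 = 2.5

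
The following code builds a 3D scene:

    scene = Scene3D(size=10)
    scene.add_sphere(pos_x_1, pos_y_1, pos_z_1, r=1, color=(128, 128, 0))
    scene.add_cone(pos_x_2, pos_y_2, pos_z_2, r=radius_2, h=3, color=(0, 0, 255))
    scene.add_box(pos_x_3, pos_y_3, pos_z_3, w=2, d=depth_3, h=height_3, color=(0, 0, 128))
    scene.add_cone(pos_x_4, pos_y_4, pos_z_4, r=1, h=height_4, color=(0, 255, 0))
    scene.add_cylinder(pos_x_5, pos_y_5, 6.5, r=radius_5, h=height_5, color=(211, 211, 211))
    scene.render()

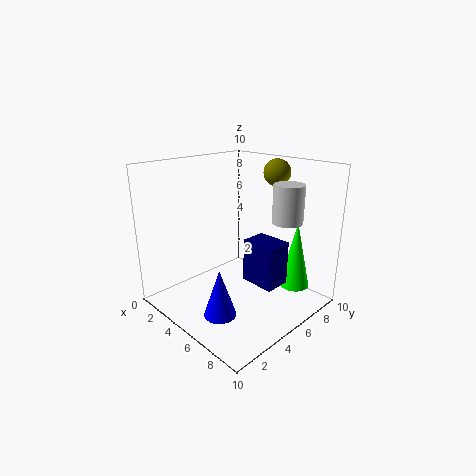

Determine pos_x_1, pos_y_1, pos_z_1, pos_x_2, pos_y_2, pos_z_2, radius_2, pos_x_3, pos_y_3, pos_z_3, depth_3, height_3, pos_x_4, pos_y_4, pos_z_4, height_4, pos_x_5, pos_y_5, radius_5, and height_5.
pos_x_1 = 5, pos_y_1 = 9, pos_z_1 = 9, pos_x_2 = 7, pos_y_2 = 1.5, pos_z_2 = 1.5, radius_2 = 1, pos_x_3 = 8, pos_y_3 = 2.5, pos_z_3 = 4, depth_3 = 1.5, height_3 = 2.5, pos_x_4 = 8.5, pos_y_4 = 7, pos_z_4 = 2, height_4 = 4.5, pos_x_5 = 8, pos_y_5 = 6.5, radius_5 = 1, height_5 = 2.5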